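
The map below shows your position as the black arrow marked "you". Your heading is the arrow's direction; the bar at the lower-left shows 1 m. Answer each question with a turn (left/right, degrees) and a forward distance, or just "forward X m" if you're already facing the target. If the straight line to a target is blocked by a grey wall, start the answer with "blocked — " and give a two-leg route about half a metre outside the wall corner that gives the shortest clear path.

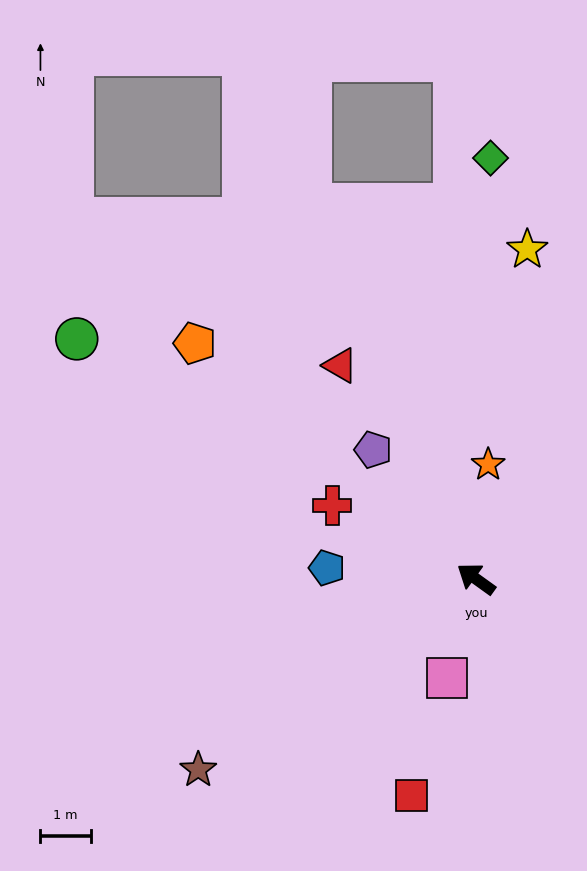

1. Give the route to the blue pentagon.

turn left 31°, forward 3.0 m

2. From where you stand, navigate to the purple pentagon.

turn right 16°, forward 3.3 m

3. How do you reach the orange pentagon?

turn right 4°, forward 7.3 m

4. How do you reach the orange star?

turn right 60°, forward 2.3 m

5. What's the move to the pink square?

turn left 109°, forward 2.0 m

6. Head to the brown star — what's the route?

turn left 70°, forward 6.7 m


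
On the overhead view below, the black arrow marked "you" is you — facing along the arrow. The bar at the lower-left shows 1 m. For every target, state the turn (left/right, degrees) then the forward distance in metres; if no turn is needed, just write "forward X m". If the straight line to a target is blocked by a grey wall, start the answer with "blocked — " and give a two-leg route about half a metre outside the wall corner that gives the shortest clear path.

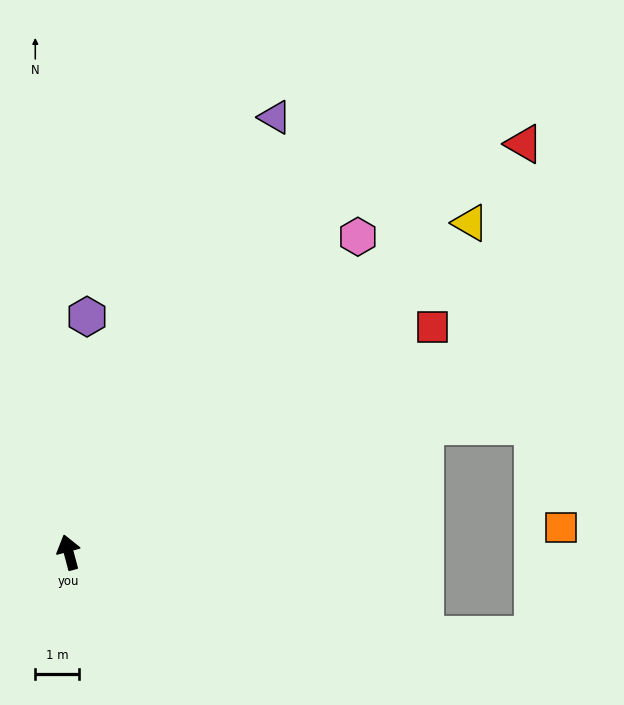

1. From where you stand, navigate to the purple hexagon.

turn right 19°, forward 5.5 m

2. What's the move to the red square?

turn right 73°, forward 9.9 m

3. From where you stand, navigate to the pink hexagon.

turn right 57°, forward 9.9 m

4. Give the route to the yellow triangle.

turn right 66°, forward 12.0 m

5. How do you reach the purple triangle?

turn right 40°, forward 11.1 m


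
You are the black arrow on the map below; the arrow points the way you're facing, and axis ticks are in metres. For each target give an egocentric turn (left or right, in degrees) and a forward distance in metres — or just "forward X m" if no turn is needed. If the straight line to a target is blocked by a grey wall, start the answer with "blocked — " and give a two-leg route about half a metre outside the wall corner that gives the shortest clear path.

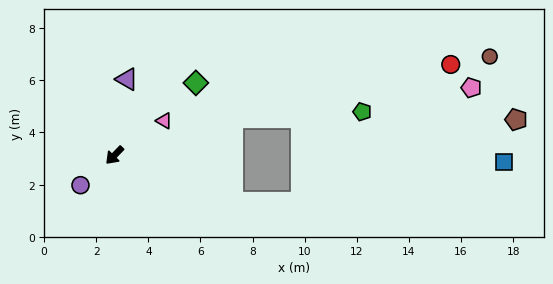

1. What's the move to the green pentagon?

blocked — turn left 152°, forward 4.8 m, then turn right 16°, forward 5.0 m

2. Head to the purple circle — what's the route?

turn right 5°, forward 1.7 m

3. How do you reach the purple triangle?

turn right 145°, forward 3.0 m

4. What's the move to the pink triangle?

turn left 169°, forward 2.3 m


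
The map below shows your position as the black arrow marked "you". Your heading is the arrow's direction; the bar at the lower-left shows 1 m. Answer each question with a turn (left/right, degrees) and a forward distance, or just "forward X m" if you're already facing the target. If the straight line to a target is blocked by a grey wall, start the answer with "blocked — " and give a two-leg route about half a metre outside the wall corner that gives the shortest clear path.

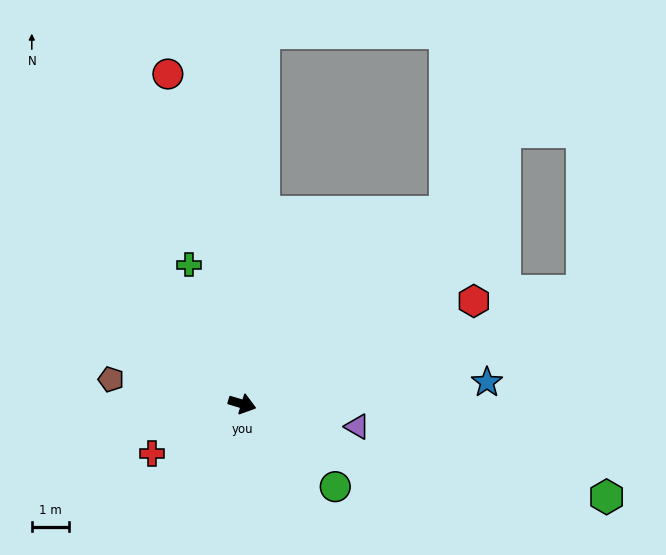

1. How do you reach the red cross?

turn right 134°, forward 2.8 m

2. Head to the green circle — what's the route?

turn right 25°, forward 3.3 m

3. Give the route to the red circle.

turn left 119°, forward 9.1 m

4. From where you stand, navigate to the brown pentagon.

turn right 174°, forward 3.6 m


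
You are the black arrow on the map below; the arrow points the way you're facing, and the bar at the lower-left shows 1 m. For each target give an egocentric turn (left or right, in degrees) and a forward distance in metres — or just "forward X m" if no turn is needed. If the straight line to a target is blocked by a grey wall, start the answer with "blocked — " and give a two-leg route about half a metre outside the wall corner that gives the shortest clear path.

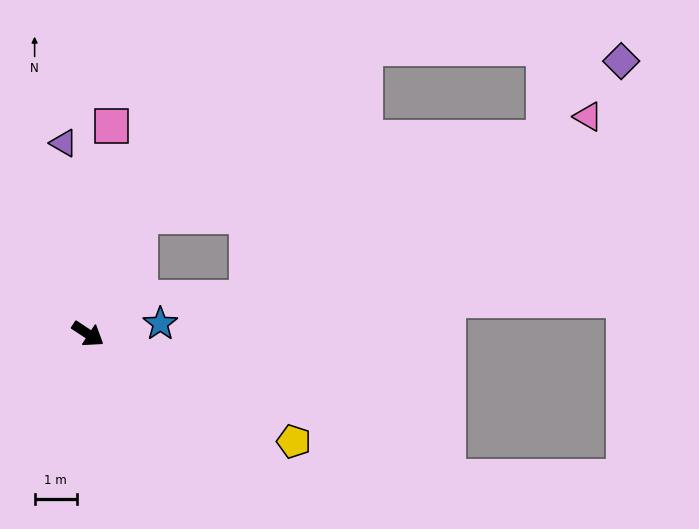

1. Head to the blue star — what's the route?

turn left 41°, forward 1.7 m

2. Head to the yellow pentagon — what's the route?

turn left 6°, forward 5.5 m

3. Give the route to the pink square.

turn left 117°, forward 5.0 m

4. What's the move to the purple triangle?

turn left 131°, forward 4.6 m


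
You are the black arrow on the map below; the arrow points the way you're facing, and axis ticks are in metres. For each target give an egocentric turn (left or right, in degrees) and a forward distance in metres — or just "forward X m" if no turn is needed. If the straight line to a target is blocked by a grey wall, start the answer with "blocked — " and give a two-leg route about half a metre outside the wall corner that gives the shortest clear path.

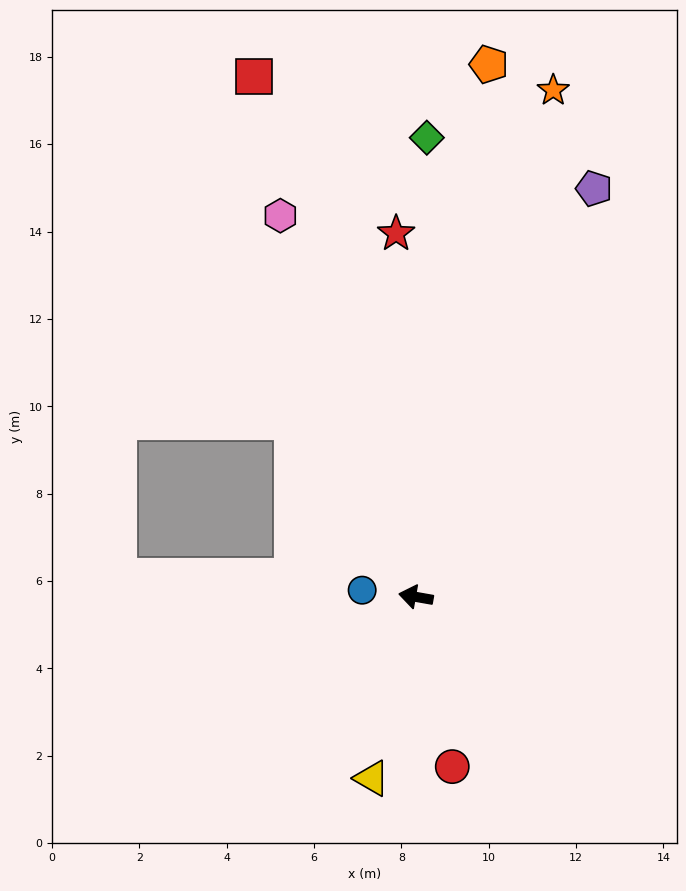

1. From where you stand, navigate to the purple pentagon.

turn right 104°, forward 10.2 m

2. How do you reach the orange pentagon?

turn right 88°, forward 12.3 m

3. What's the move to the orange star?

turn right 95°, forward 12.0 m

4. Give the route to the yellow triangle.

turn left 86°, forward 4.3 m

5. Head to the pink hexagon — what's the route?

turn right 60°, forward 9.3 m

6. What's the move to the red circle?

turn left 112°, forward 4.0 m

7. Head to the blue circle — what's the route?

turn left 3°, forward 1.2 m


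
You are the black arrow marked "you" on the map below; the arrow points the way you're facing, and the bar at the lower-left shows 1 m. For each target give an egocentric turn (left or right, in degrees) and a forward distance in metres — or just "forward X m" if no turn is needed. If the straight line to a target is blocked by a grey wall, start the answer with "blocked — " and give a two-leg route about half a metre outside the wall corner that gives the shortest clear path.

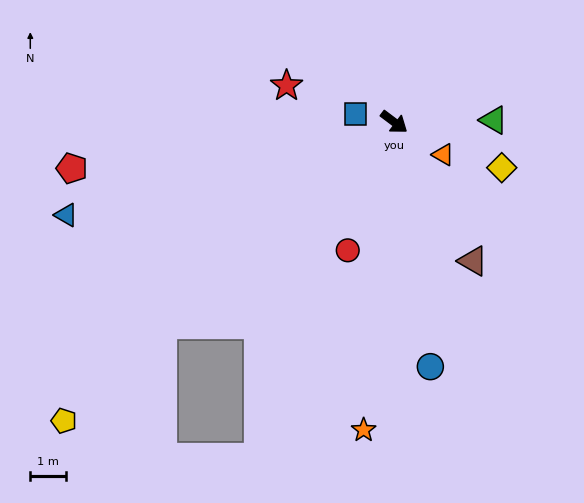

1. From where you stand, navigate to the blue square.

turn right 155°, forward 1.1 m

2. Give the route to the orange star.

turn right 59°, forward 8.7 m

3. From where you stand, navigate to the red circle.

turn right 73°, forward 3.9 m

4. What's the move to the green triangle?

turn left 38°, forward 2.8 m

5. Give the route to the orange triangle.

turn left 3°, forward 1.7 m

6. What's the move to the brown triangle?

turn right 24°, forward 4.5 m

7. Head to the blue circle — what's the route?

turn right 45°, forward 7.0 m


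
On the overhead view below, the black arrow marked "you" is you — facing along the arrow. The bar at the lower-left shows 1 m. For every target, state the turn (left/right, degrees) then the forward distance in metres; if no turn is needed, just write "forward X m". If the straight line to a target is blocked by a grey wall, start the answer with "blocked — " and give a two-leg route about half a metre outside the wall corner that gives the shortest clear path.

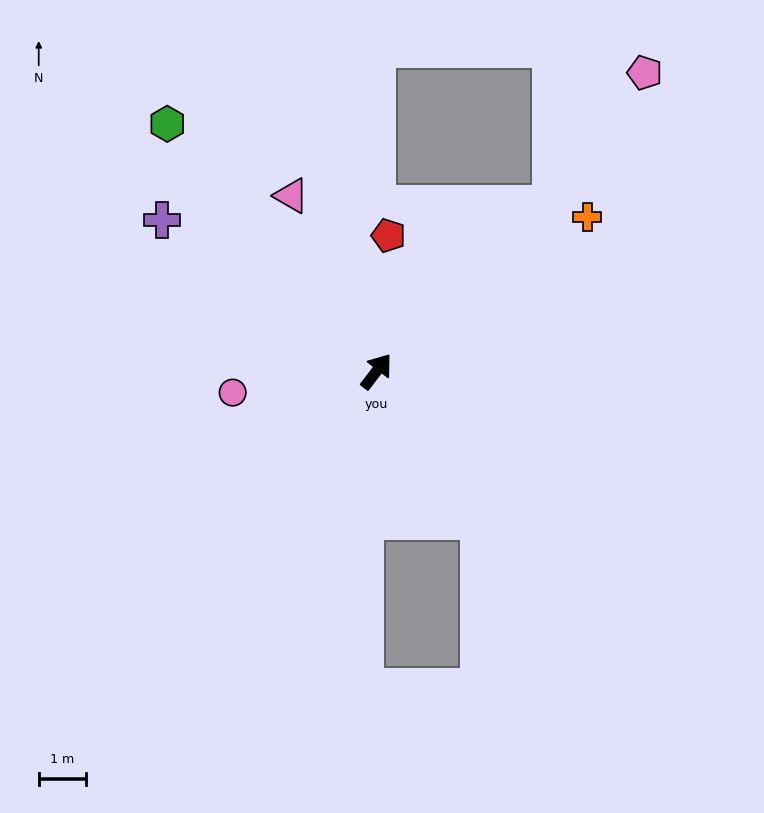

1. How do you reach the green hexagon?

turn left 78°, forward 6.8 m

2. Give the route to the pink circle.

turn left 136°, forward 3.0 m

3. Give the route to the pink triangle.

turn left 63°, forward 4.1 m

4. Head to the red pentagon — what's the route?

turn left 32°, forward 2.9 m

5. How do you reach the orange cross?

turn right 16°, forward 5.5 m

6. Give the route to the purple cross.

turn left 92°, forward 5.5 m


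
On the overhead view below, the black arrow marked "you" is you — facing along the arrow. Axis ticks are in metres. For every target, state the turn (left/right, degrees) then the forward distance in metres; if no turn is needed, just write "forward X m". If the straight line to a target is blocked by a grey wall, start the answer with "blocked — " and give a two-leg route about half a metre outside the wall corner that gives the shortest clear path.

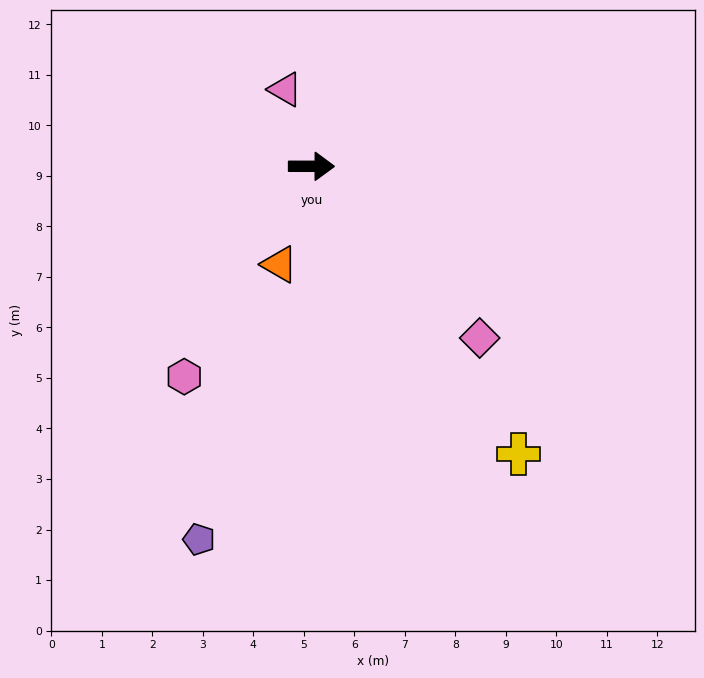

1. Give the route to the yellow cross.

turn right 54°, forward 7.0 m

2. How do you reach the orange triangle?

turn right 108°, forward 2.0 m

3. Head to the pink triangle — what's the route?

turn left 109°, forward 1.6 m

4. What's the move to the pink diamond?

turn right 45°, forward 4.8 m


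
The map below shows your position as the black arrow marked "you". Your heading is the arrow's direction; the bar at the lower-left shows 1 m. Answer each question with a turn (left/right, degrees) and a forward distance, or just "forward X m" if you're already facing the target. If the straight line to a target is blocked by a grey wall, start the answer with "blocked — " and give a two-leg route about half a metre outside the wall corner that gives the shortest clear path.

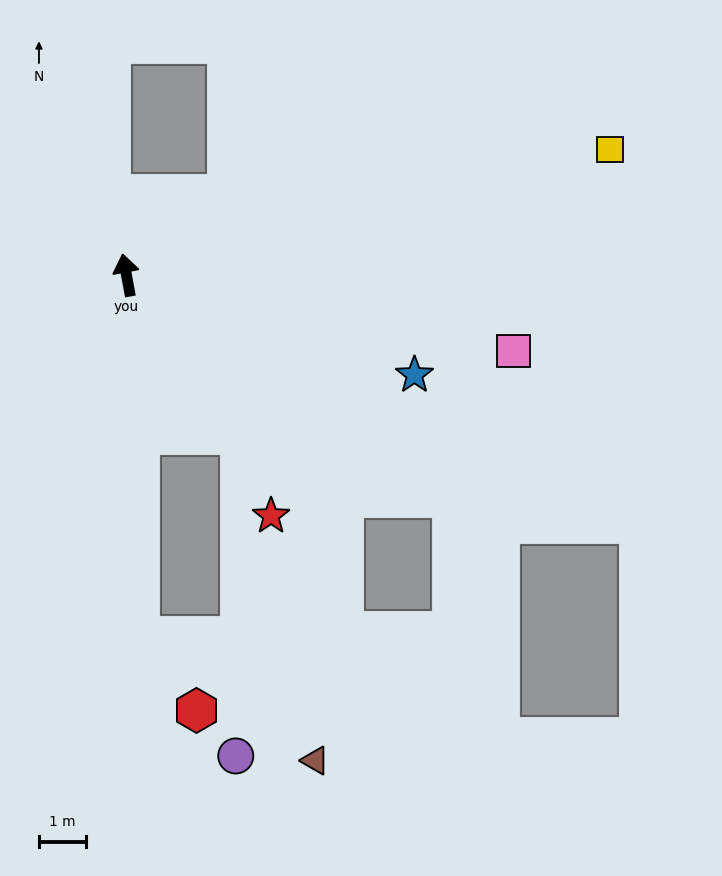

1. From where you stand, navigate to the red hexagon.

blocked — turn left 172°, forward 7.7 m, then turn left 35°, forward 2.0 m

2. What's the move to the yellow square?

turn right 86°, forward 10.7 m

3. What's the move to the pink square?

turn right 112°, forward 8.5 m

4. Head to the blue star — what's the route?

turn right 120°, forward 6.5 m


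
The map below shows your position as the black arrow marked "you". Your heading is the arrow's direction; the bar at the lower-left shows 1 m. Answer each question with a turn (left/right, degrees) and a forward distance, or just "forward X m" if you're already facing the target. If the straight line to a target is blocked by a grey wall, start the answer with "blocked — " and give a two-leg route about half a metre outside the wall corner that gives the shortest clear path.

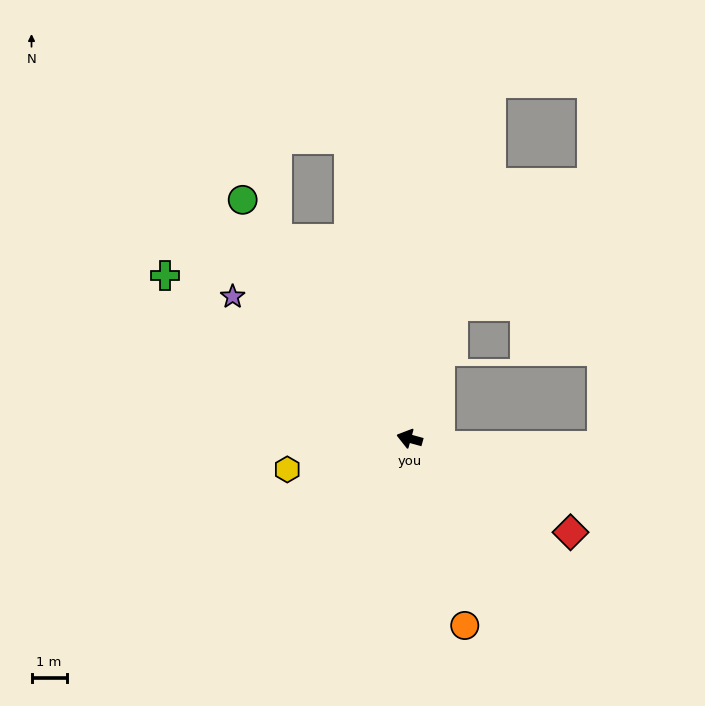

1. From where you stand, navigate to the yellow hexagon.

turn left 30°, forward 3.6 m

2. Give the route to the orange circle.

turn left 122°, forward 5.6 m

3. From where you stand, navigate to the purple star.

turn right 23°, forward 6.5 m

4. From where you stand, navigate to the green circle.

turn right 40°, forward 8.3 m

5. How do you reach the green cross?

turn right 18°, forward 8.4 m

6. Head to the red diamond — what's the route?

turn left 165°, forward 5.3 m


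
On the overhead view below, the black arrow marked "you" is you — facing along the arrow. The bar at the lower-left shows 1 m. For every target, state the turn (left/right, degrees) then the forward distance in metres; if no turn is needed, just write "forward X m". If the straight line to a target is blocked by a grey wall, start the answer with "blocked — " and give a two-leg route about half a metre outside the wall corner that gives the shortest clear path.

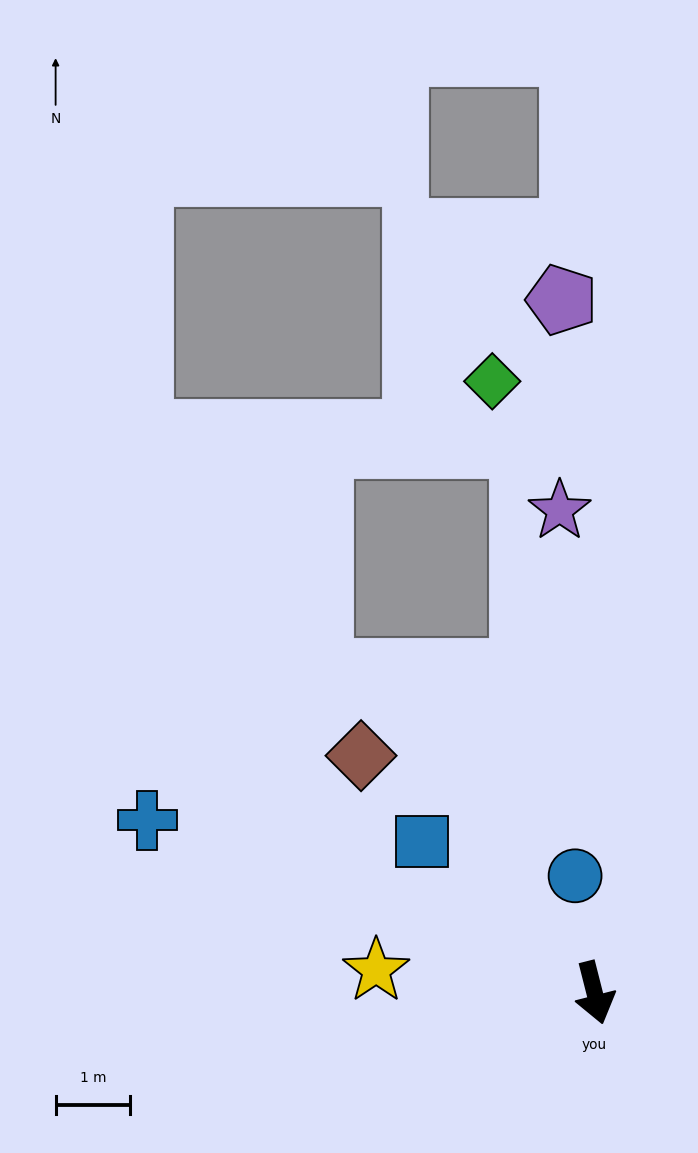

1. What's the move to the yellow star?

turn right 110°, forward 3.0 m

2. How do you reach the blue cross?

turn right 125°, forward 6.4 m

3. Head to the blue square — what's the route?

turn right 145°, forward 3.1 m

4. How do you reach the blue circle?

turn left 175°, forward 1.6 m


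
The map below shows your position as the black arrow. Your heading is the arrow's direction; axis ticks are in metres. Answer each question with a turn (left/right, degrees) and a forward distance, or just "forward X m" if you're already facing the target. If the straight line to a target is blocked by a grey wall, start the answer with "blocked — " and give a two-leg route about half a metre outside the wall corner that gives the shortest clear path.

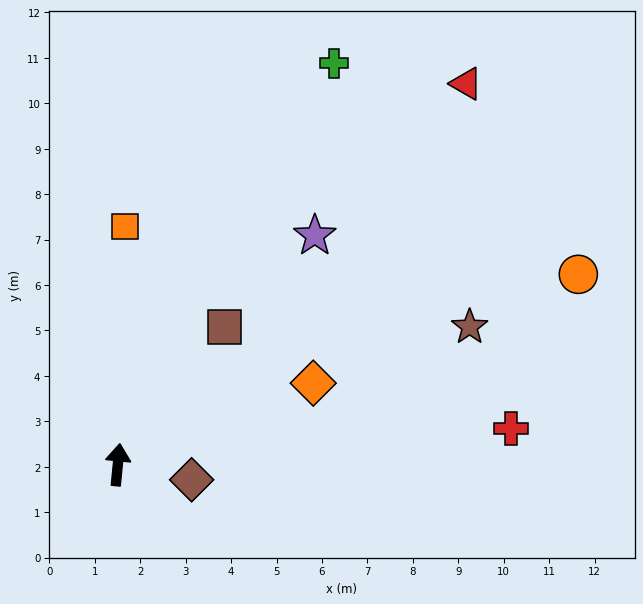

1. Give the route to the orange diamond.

turn right 62°, forward 4.7 m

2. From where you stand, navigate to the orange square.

turn left 4°, forward 5.2 m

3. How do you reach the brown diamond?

turn right 96°, forward 1.7 m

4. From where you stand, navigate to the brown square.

turn right 32°, forward 3.8 m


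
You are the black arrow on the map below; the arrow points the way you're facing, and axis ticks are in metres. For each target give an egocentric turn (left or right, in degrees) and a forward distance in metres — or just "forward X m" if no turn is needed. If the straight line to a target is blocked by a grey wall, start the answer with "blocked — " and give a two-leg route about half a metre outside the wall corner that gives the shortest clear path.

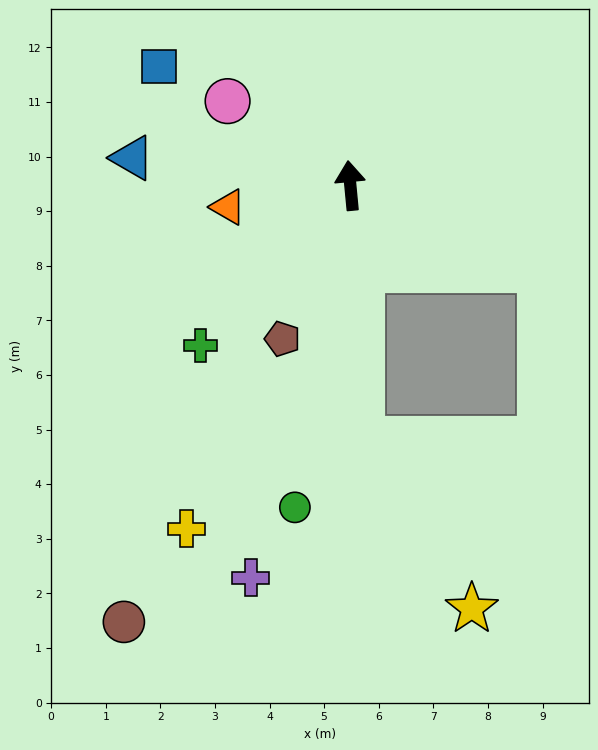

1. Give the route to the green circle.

turn left 165°, forward 6.0 m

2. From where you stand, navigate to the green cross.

turn left 132°, forward 4.0 m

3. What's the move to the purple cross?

turn left 160°, forward 7.4 m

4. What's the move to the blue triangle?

turn left 77°, forward 4.0 m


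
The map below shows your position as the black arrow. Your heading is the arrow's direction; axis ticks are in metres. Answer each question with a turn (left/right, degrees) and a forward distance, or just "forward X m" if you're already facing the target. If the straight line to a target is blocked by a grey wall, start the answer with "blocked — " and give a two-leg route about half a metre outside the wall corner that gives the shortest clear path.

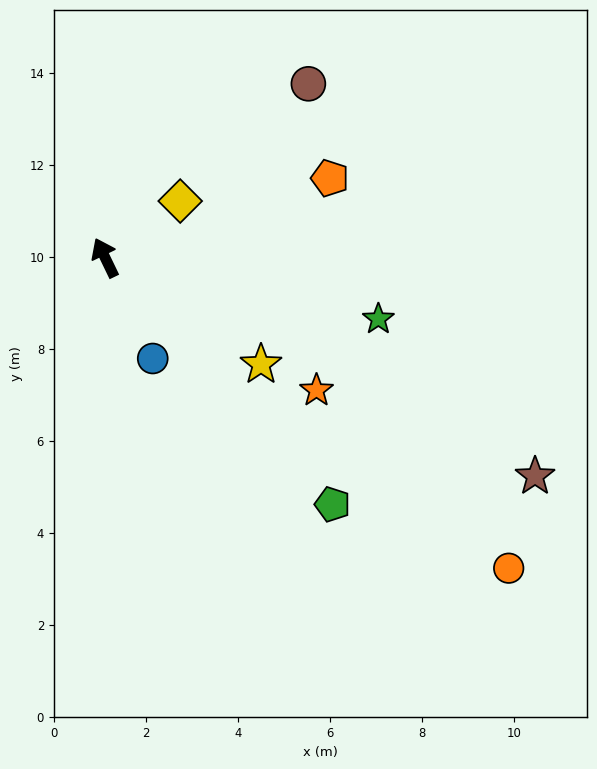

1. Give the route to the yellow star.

turn right 150°, forward 4.1 m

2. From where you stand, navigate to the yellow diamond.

turn right 79°, forward 2.0 m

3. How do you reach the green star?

turn right 128°, forward 6.1 m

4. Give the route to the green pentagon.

turn right 163°, forward 7.3 m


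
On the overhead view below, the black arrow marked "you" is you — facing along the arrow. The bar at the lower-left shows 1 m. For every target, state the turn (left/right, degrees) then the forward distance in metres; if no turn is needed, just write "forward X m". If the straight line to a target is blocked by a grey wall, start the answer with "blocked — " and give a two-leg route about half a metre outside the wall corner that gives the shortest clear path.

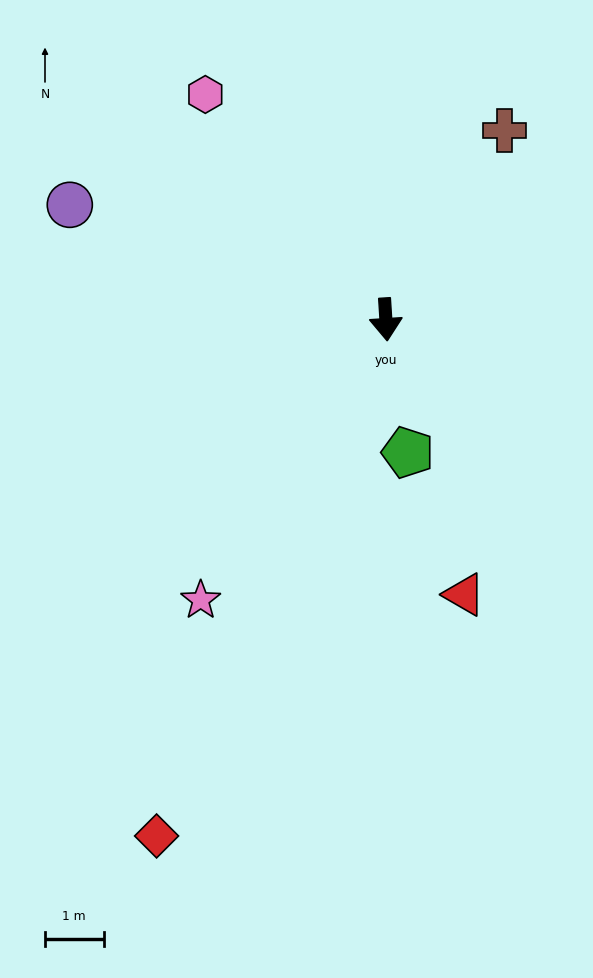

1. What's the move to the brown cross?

turn left 144°, forward 3.8 m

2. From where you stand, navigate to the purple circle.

turn right 114°, forward 5.7 m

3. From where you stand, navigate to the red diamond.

turn right 28°, forward 9.6 m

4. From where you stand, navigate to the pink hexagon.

turn right 145°, forward 4.9 m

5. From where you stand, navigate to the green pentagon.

turn left 6°, forward 2.3 m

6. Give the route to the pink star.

turn right 37°, forward 5.7 m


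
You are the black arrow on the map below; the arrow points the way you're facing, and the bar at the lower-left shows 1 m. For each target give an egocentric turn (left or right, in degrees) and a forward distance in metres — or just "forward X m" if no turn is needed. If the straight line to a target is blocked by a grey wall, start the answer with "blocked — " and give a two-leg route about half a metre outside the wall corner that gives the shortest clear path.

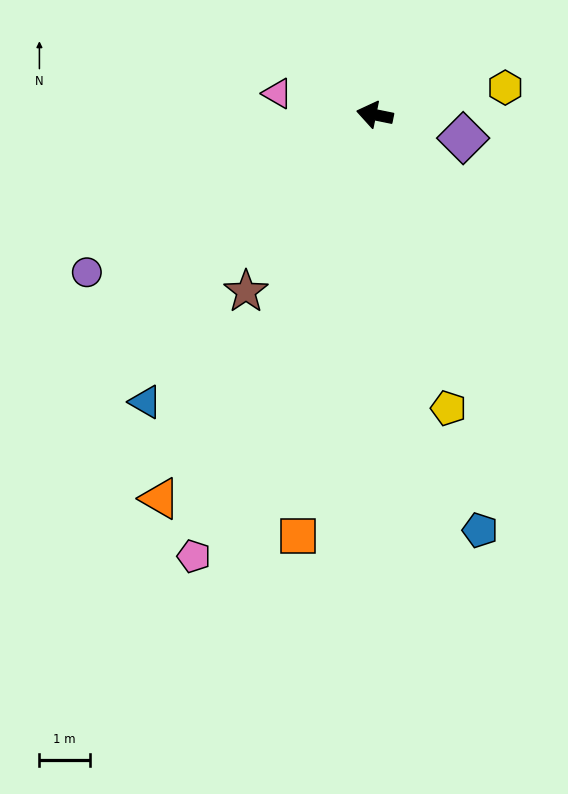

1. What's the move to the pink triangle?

forward 2.0 m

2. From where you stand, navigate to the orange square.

turn left 91°, forward 8.5 m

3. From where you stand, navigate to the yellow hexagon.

turn right 157°, forward 2.7 m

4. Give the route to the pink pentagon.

turn left 79°, forward 9.5 m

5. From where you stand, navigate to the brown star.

turn left 65°, forward 4.4 m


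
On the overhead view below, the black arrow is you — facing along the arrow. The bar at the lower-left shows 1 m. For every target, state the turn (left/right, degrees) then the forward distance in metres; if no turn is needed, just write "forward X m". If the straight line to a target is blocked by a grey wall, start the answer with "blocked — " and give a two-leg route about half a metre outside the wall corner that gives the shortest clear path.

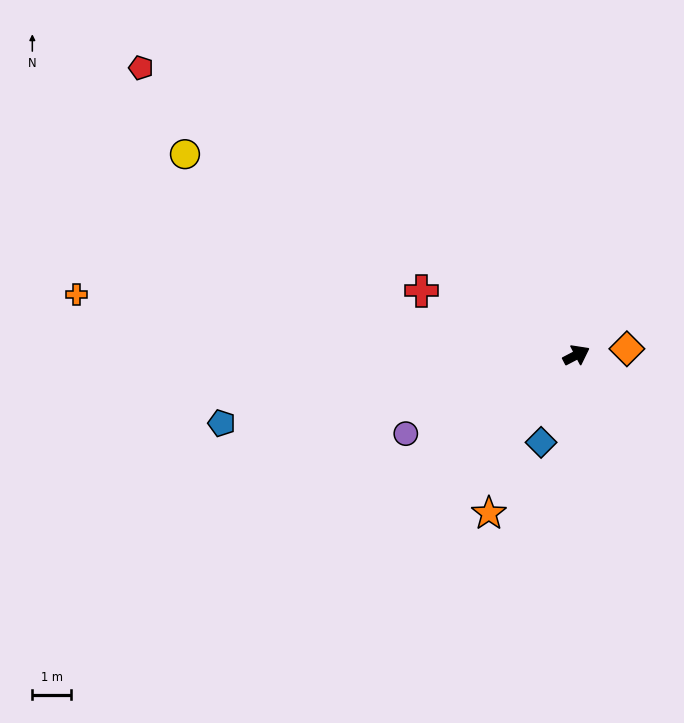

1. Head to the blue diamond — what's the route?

turn right 140°, forward 2.4 m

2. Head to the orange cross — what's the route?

turn left 145°, forward 13.1 m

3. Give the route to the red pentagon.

turn left 119°, forward 13.5 m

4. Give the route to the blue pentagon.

turn left 163°, forward 9.4 m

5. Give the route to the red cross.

turn left 130°, forward 4.4 m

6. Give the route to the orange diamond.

turn right 21°, forward 1.3 m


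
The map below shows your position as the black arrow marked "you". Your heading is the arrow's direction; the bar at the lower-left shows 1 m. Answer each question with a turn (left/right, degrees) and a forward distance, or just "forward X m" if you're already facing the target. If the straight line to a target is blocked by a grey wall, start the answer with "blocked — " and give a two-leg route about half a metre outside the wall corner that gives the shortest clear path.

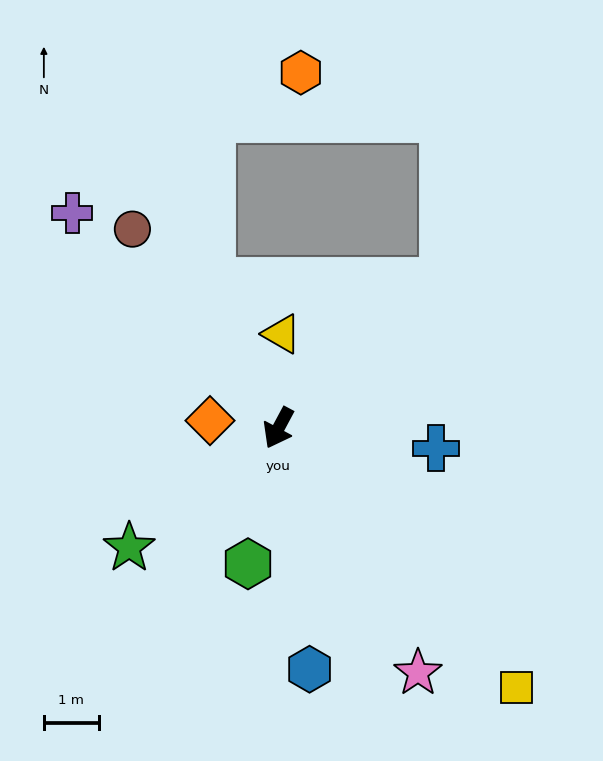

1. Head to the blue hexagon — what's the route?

turn left 35°, forward 4.4 m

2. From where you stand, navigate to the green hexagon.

turn left 15°, forward 2.5 m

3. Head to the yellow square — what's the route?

turn left 71°, forward 6.4 m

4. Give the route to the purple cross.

turn right 108°, forward 5.4 m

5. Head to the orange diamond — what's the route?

turn right 68°, forward 1.2 m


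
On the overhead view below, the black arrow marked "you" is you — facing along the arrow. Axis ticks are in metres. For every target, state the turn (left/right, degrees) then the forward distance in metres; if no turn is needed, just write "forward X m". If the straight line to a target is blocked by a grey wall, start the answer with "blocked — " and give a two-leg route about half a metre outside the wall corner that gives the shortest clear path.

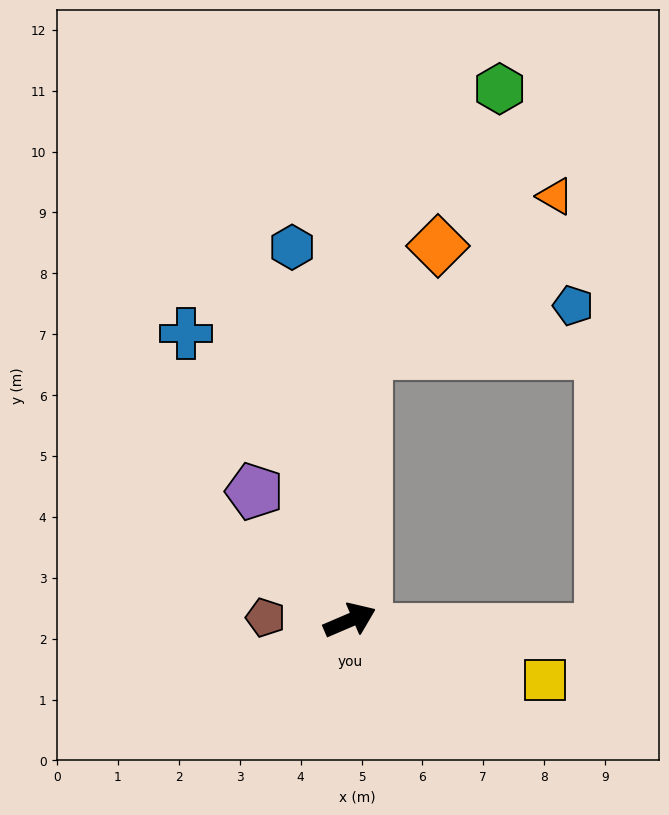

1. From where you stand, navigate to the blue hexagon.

turn left 76°, forward 6.2 m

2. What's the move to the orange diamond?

blocked — turn left 63°, forward 4.4 m, then turn right 30°, forward 2.1 m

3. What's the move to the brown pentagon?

turn left 155°, forward 1.4 m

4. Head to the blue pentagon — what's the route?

blocked — turn left 63°, forward 4.4 m, then turn right 73°, forward 3.5 m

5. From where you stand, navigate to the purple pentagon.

turn left 103°, forward 2.6 m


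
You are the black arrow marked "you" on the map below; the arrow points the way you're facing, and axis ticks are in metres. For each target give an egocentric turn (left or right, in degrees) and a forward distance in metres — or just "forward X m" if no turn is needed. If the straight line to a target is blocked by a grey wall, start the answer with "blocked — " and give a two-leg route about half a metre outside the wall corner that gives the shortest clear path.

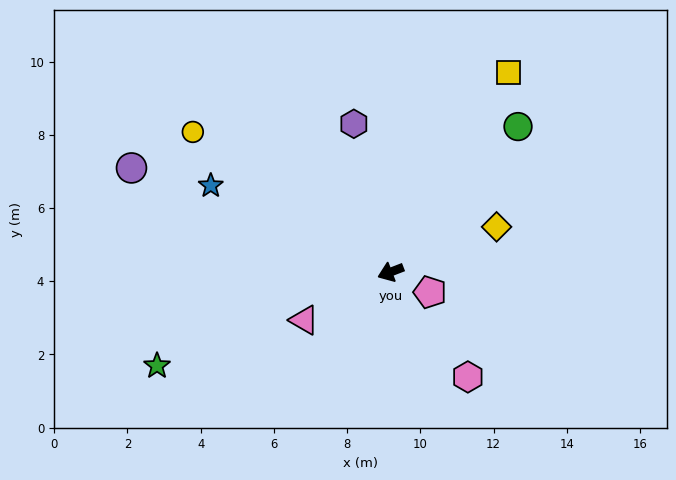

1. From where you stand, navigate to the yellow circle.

turn right 56°, forward 6.6 m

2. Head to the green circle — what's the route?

turn right 152°, forward 5.3 m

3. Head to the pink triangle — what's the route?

turn left 8°, forward 2.7 m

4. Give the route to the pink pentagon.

turn left 132°, forward 1.2 m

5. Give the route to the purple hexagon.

turn right 97°, forward 4.2 m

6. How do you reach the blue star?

turn right 47°, forward 5.5 m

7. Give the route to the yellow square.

turn right 142°, forward 6.3 m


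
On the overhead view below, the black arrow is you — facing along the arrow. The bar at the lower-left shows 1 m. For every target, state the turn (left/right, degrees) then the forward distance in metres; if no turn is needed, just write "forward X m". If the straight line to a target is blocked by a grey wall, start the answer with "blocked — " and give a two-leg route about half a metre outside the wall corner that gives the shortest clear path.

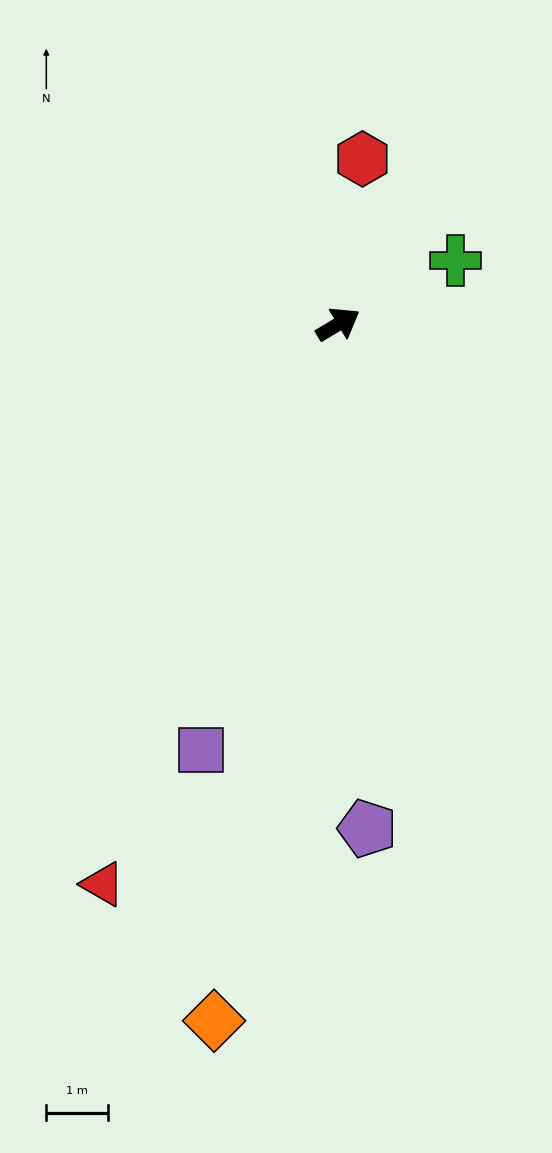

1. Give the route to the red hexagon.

turn left 51°, forward 2.7 m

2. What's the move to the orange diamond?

turn right 131°, forward 11.4 m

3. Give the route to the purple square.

turn right 139°, forward 7.2 m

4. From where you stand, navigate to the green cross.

turn right 3°, forward 2.2 m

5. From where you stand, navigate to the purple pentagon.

turn right 118°, forward 8.2 m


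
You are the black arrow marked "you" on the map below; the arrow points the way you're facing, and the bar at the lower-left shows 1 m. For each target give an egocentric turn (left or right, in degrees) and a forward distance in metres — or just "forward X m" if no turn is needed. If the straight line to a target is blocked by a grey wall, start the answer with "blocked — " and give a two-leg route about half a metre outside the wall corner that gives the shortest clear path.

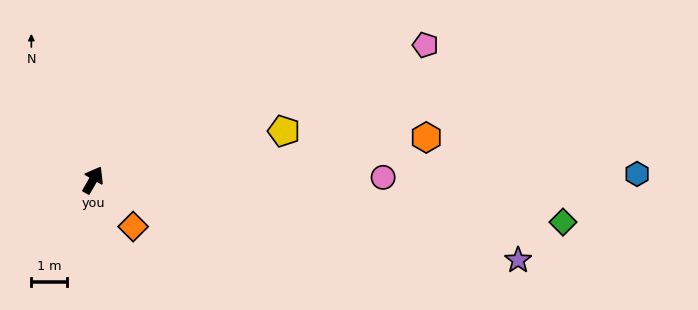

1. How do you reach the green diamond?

turn right 65°, forward 13.4 m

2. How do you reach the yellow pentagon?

turn right 46°, forward 5.6 m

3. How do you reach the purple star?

turn right 71°, forward 12.2 m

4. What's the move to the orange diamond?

turn right 109°, forward 1.7 m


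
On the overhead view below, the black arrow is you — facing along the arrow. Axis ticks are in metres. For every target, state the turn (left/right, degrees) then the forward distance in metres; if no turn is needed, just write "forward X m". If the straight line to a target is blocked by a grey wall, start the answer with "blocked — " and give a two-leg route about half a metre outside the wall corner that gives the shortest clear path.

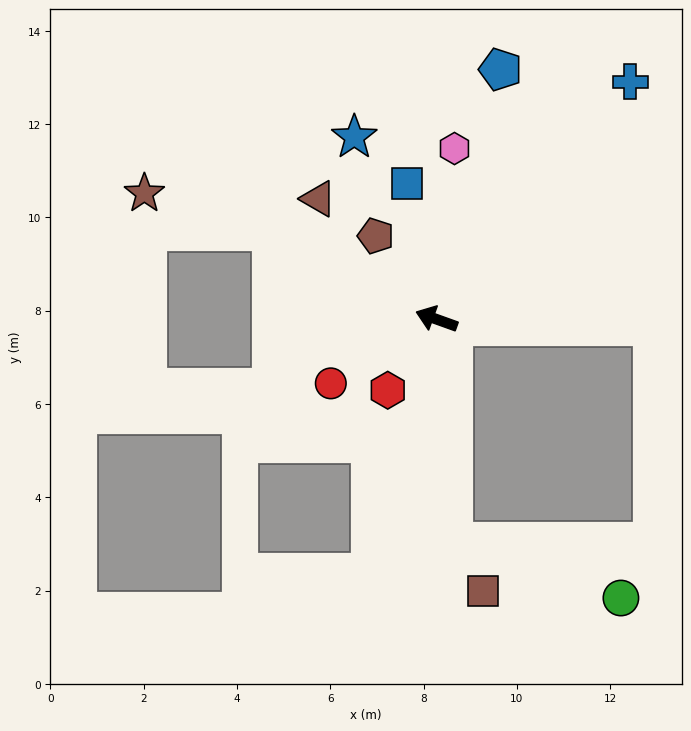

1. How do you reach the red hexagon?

turn left 75°, forward 1.8 m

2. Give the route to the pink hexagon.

turn right 76°, forward 3.7 m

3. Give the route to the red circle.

turn left 51°, forward 2.7 m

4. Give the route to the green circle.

blocked — turn left 114°, forward 4.8 m, then turn left 67°, forward 3.8 m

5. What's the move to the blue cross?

turn right 109°, forward 6.6 m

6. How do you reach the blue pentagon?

turn right 85°, forward 5.5 m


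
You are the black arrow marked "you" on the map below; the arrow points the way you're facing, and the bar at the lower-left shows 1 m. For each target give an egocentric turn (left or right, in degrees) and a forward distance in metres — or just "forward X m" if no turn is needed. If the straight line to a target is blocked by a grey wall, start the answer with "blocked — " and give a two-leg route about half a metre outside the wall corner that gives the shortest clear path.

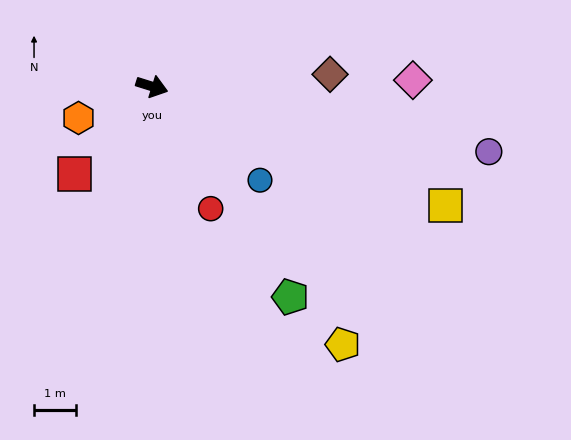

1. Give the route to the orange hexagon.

turn right 139°, forward 1.9 m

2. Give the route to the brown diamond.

turn left 21°, forward 4.3 m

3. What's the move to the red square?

turn right 114°, forward 2.8 m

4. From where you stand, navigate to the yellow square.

turn right 5°, forward 7.6 m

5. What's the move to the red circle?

turn right 47°, forward 3.3 m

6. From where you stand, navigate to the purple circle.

turn left 6°, forward 8.3 m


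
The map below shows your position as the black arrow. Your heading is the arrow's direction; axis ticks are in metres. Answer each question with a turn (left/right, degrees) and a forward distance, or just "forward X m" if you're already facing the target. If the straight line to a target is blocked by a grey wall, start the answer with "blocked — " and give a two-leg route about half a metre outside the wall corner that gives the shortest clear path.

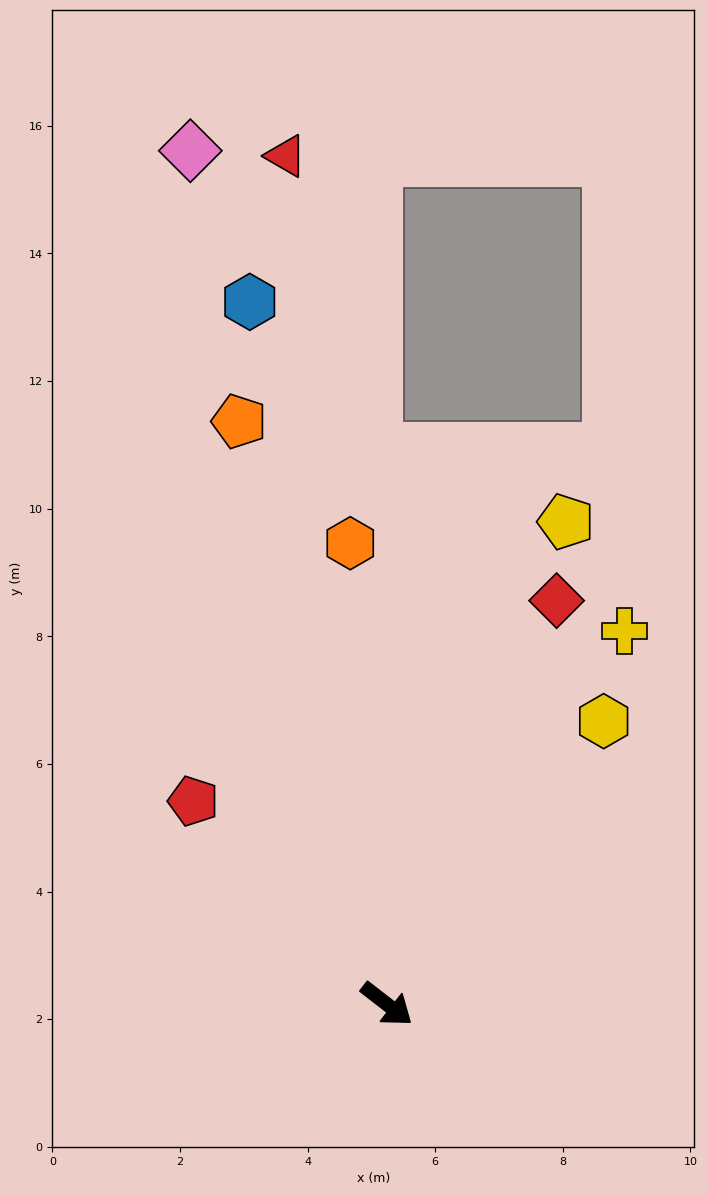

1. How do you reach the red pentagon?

turn left 171°, forward 4.4 m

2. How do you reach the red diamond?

turn left 105°, forward 6.9 m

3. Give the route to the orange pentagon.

turn left 142°, forward 9.4 m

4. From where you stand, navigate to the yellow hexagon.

turn left 90°, forward 5.6 m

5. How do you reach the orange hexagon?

turn left 132°, forward 7.2 m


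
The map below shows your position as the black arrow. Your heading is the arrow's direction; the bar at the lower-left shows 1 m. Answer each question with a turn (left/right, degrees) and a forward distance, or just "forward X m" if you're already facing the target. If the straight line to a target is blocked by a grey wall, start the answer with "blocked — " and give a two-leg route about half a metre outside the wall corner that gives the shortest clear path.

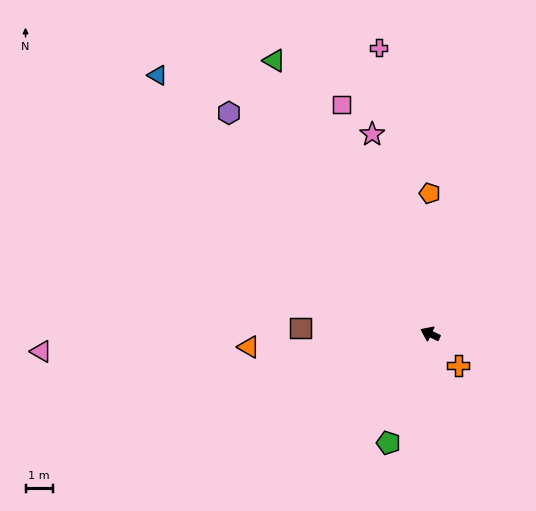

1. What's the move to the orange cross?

turn left 157°, forward 1.5 m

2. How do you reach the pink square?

turn right 44°, forward 8.9 m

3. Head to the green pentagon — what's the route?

turn left 94°, forward 4.2 m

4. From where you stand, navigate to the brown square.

turn left 23°, forward 4.7 m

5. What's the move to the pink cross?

turn right 55°, forward 10.5 m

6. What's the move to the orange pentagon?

turn right 65°, forward 5.1 m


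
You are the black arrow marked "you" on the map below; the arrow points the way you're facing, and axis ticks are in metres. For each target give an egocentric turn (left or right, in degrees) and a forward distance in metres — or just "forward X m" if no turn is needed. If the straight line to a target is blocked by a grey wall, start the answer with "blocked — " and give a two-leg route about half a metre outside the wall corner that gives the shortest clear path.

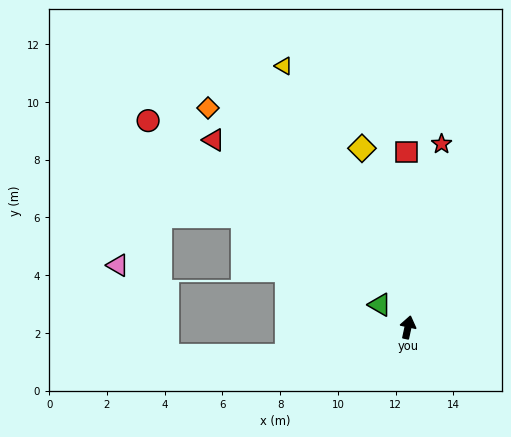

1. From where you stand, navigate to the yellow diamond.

turn left 27°, forward 6.4 m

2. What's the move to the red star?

forward 6.5 m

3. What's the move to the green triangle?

turn left 64°, forward 1.3 m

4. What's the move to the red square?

turn left 13°, forward 6.1 m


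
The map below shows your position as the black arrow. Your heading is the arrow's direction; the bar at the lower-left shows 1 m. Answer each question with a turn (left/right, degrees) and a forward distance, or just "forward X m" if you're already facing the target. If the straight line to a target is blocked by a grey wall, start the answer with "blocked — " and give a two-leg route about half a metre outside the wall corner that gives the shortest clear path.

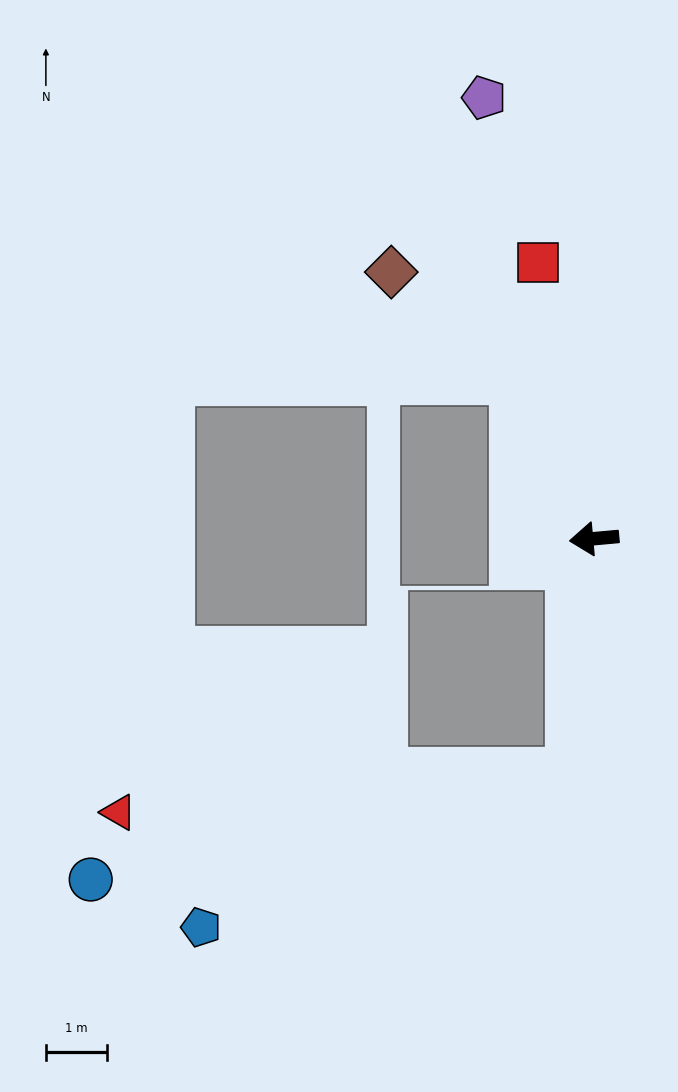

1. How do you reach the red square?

turn right 84°, forward 4.6 m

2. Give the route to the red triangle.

blocked — turn left 79°, forward 3.9 m, then turn right 79°, forward 7.5 m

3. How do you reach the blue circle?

blocked — turn left 79°, forward 3.9 m, then turn right 72°, forward 8.1 m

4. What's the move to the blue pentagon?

blocked — turn left 79°, forward 3.9 m, then turn right 62°, forward 6.6 m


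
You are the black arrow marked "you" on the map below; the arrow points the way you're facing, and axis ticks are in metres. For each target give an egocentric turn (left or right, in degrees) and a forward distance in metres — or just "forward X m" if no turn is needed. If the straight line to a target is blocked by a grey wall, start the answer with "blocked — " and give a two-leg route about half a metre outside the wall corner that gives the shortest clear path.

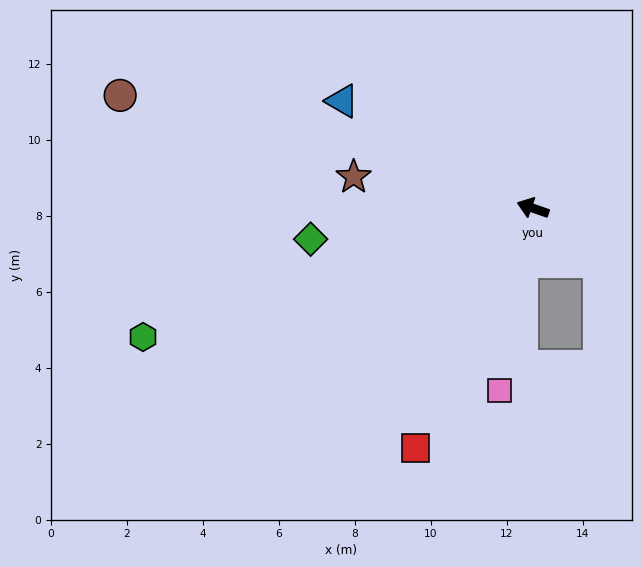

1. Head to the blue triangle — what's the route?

turn right 10°, forward 5.8 m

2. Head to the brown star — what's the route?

turn left 9°, forward 4.8 m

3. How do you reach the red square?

turn left 83°, forward 7.0 m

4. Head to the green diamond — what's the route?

turn left 27°, forward 5.9 m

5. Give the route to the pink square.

turn left 99°, forward 4.9 m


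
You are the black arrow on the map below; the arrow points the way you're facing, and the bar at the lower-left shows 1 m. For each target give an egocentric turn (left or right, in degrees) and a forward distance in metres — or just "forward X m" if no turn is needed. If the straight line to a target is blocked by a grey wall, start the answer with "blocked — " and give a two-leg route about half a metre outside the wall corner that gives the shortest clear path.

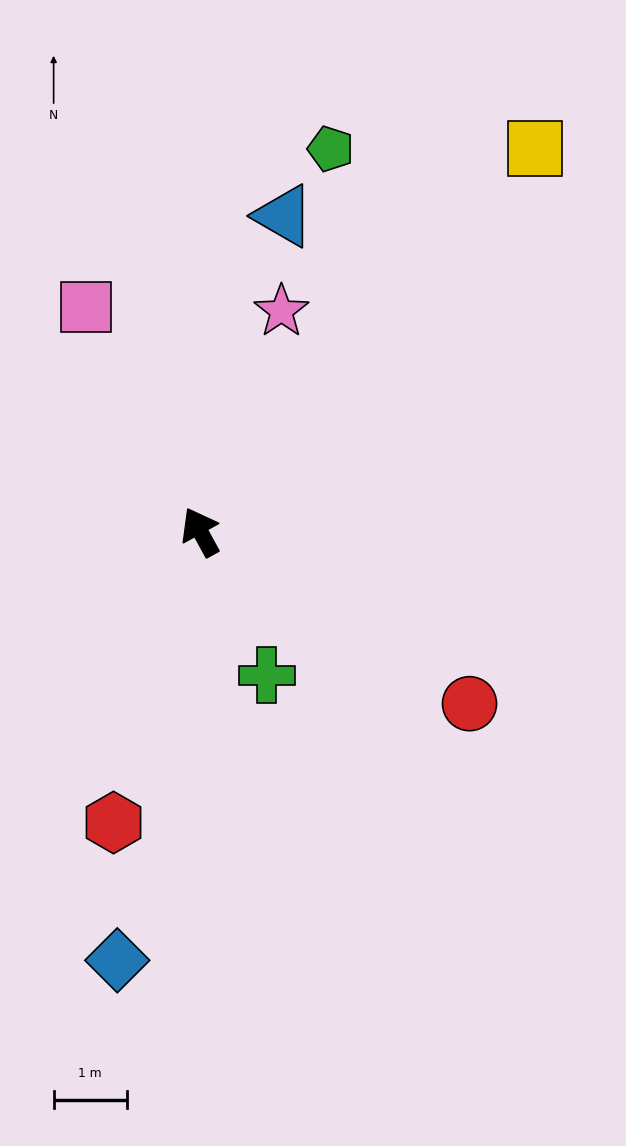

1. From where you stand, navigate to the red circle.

turn right 151°, forward 4.4 m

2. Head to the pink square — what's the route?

forward 3.5 m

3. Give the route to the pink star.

turn right 49°, forward 3.2 m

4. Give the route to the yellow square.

turn right 70°, forward 7.0 m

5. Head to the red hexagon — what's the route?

turn left 135°, forward 4.2 m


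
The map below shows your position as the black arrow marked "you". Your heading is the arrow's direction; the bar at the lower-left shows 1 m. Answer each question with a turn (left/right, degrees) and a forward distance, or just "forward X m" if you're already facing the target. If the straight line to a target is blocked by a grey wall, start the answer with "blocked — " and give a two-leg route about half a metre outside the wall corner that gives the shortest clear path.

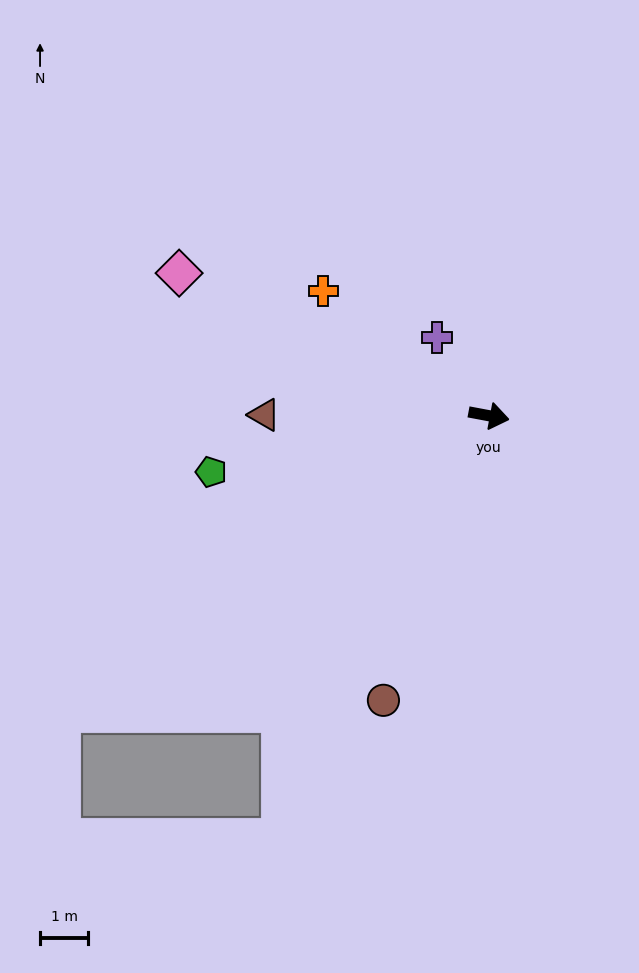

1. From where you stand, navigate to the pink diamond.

turn left 166°, forward 7.1 m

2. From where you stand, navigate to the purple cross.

turn left 134°, forward 1.9 m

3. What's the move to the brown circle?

turn right 100°, forward 6.3 m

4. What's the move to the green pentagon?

turn right 158°, forward 5.9 m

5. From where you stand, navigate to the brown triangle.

turn right 170°, forward 4.7 m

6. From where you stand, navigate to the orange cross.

turn left 154°, forward 4.3 m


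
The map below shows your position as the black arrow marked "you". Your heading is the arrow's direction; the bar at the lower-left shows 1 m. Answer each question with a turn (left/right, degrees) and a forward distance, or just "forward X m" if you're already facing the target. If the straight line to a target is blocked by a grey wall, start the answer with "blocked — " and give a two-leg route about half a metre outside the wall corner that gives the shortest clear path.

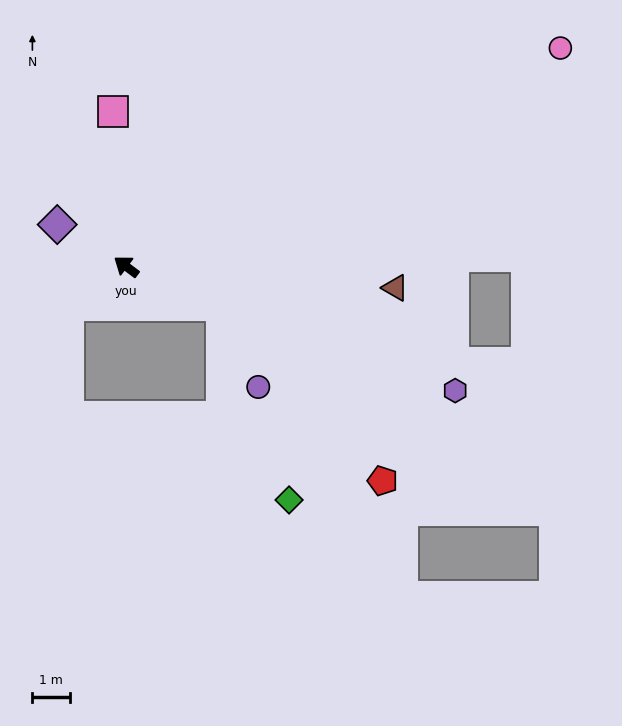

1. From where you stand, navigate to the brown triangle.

turn right 148°, forward 7.2 m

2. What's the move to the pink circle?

turn right 116°, forward 13.0 m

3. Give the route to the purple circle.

blocked — turn right 165°, forward 2.7 m, then turn right 44°, forward 2.4 m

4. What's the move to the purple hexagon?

turn right 164°, forward 9.4 m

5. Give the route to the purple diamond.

turn left 6°, forward 2.2 m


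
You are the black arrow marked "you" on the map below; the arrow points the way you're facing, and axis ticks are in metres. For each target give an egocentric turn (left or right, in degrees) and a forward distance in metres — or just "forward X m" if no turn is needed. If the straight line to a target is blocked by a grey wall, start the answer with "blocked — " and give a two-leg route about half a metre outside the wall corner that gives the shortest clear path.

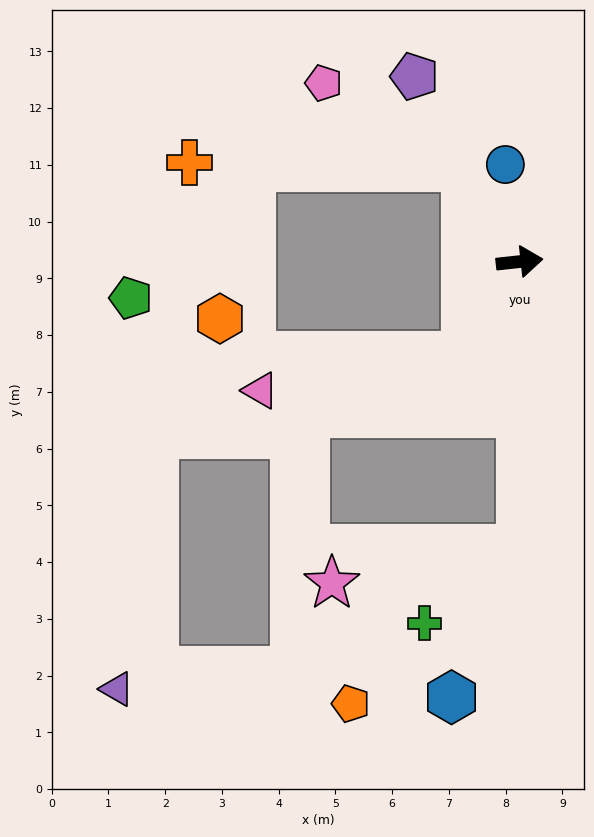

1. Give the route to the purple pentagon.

turn left 113°, forward 3.8 m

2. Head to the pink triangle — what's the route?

blocked — turn right 126°, forward 1.9 m, then turn right 51°, forward 3.7 m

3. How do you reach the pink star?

blocked — turn right 96°, forward 5.1 m, then turn right 80°, forward 3.4 m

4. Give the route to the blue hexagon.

blocked — turn right 96°, forward 5.1 m, then turn right 25°, forward 2.9 m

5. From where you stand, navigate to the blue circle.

turn left 92°, forward 1.7 m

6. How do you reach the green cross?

blocked — turn right 96°, forward 5.1 m, then turn right 52°, forward 2.1 m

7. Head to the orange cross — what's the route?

blocked — turn left 114°, forward 1.9 m, then turn left 59°, forward 4.9 m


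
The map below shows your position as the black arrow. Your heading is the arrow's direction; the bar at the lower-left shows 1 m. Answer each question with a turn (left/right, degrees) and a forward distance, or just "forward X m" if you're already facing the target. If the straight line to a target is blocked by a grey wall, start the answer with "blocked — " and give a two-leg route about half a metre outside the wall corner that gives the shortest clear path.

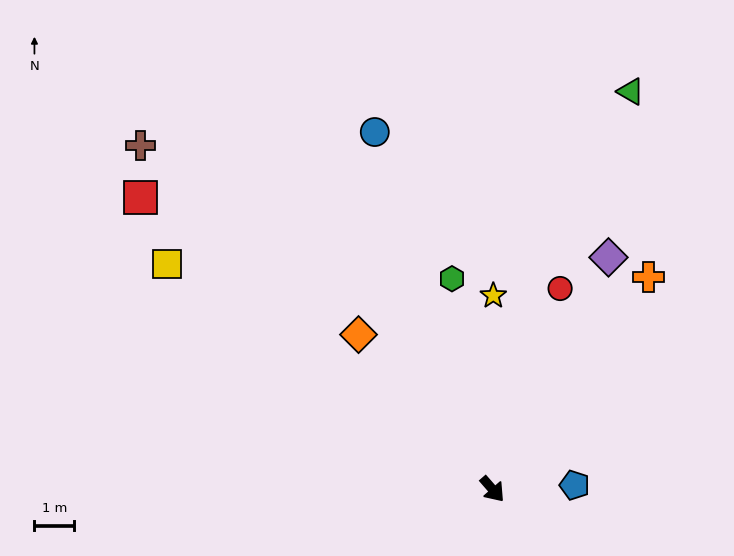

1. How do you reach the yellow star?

turn left 139°, forward 4.9 m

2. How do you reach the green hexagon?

turn left 150°, forward 5.4 m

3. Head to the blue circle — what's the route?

turn left 157°, forward 9.4 m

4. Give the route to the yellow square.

turn right 166°, forward 9.9 m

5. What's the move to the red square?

turn right 171°, forward 11.5 m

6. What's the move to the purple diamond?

turn left 112°, forward 6.5 m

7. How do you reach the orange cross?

turn left 103°, forward 6.6 m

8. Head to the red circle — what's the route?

turn left 120°, forward 5.3 m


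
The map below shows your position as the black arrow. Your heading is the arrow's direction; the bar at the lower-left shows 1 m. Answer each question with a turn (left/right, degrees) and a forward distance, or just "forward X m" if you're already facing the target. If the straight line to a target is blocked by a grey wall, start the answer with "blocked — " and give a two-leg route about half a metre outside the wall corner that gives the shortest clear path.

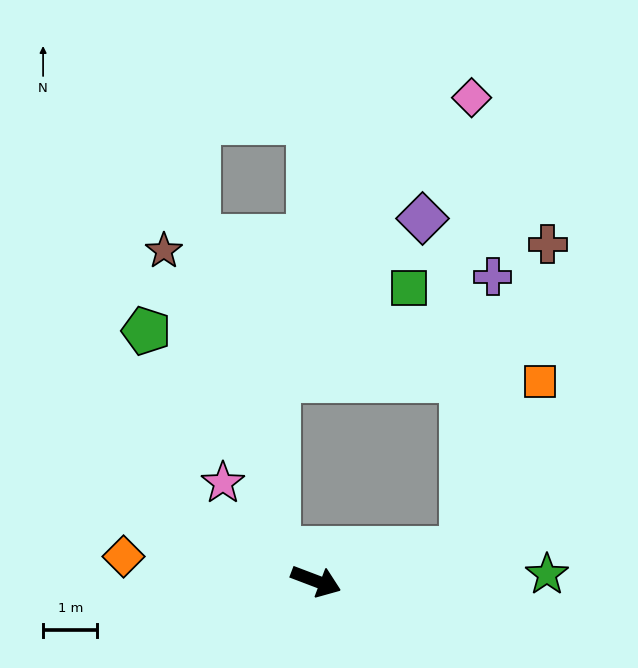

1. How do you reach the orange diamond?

turn right 166°, forward 3.6 m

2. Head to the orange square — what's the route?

blocked — turn left 33°, forward 2.8 m, then turn left 53°, forward 3.4 m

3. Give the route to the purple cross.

blocked — turn left 33°, forward 2.8 m, then turn left 72°, forward 5.1 m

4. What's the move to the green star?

turn left 22°, forward 4.3 m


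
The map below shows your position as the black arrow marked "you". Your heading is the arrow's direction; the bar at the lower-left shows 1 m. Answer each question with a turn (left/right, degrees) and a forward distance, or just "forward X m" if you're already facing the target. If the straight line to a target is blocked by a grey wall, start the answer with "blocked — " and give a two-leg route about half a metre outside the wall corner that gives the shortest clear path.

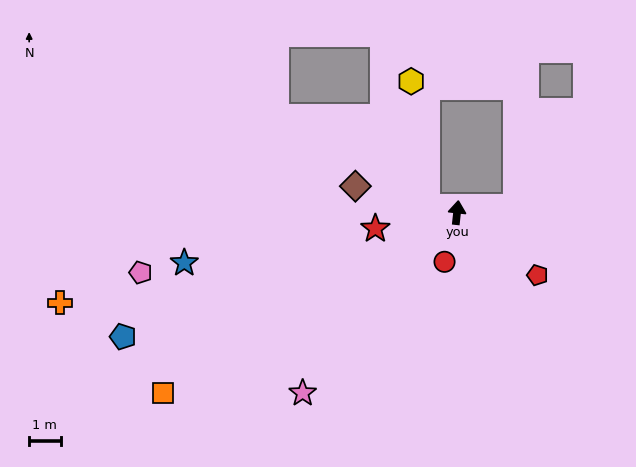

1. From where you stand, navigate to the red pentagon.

turn right 122°, forward 3.2 m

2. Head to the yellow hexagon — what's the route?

blocked — turn left 87°, forward 1.0 m, then turn right 74°, forward 4.1 m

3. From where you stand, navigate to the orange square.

turn left 128°, forward 11.0 m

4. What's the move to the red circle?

turn left 172°, forward 1.6 m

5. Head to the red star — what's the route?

turn left 107°, forward 2.7 m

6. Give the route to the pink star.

turn left 146°, forward 7.6 m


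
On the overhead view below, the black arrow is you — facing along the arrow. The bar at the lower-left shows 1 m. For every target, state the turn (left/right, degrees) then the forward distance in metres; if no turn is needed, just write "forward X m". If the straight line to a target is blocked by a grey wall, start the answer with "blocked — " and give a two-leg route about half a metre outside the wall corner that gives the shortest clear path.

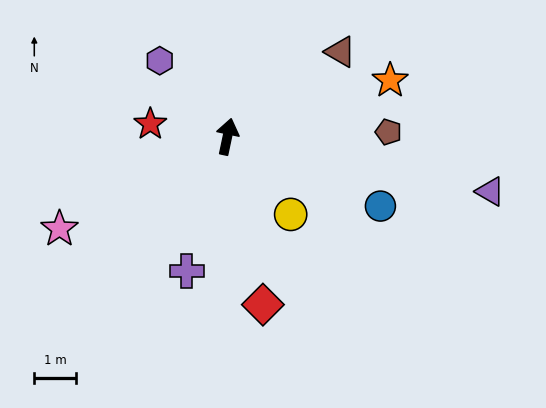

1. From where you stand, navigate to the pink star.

turn left 131°, forward 4.6 m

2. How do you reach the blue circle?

turn right 102°, forward 4.1 m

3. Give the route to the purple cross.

turn left 175°, forward 3.4 m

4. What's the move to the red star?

turn left 93°, forward 1.9 m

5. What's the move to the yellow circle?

turn right 129°, forward 2.4 m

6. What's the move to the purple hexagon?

turn left 54°, forward 2.5 m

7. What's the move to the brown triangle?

turn right 41°, forward 3.4 m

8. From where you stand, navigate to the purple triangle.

turn right 90°, forward 6.5 m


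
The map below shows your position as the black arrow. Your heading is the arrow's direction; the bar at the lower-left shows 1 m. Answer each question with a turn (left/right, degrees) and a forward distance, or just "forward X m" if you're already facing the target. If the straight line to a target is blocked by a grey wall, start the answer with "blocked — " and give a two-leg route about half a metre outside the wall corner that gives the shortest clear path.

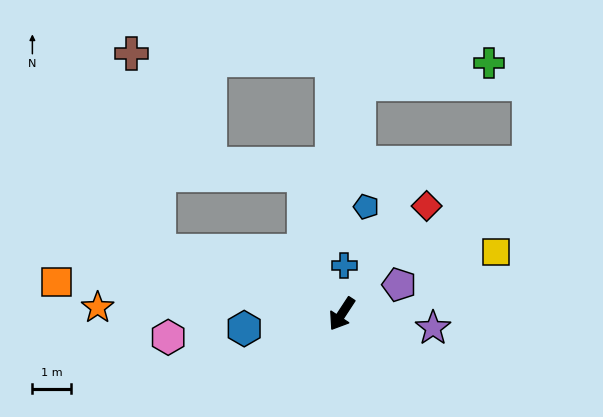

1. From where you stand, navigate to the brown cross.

blocked — turn right 76°, forward 5.0 m, then turn right 63°, forward 5.1 m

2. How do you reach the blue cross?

turn right 150°, forward 1.3 m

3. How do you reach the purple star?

turn left 114°, forward 2.4 m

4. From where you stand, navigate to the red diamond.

turn left 175°, forward 3.5 m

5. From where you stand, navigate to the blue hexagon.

turn right 48°, forward 2.5 m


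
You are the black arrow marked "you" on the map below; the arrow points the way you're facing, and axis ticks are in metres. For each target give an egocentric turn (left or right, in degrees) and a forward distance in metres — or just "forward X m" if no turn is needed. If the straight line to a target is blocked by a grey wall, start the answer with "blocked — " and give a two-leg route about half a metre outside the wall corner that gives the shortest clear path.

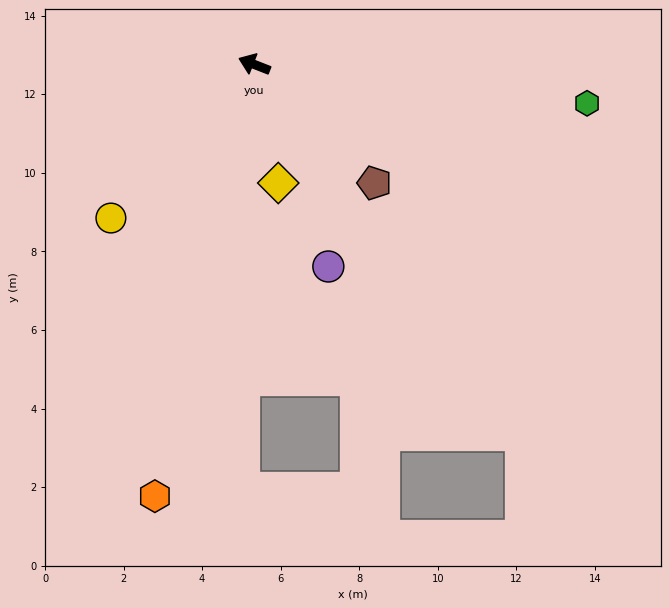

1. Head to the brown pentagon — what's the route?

turn left 157°, forward 4.3 m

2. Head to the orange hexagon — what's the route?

turn left 98°, forward 11.3 m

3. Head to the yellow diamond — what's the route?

turn left 123°, forward 3.1 m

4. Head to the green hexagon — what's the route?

turn right 165°, forward 8.5 m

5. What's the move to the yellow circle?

turn left 68°, forward 5.4 m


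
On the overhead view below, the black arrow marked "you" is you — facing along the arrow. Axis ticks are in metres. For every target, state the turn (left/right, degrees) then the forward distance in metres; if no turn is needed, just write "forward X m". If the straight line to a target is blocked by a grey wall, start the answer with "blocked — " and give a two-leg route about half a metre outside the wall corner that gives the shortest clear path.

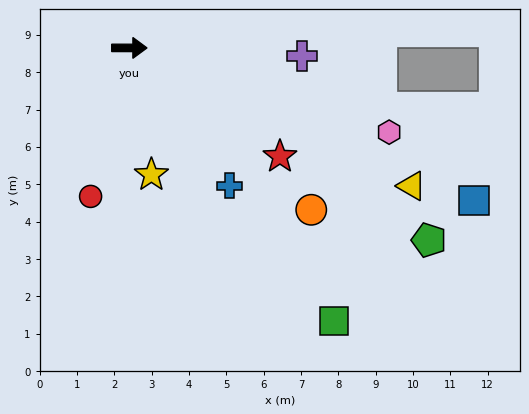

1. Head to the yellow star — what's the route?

turn right 80°, forward 3.4 m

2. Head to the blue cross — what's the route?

turn right 54°, forward 4.6 m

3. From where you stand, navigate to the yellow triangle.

turn right 26°, forward 8.4 m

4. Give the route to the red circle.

turn right 105°, forward 4.1 m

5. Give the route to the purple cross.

turn right 3°, forward 4.6 m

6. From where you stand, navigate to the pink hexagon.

turn right 18°, forward 7.3 m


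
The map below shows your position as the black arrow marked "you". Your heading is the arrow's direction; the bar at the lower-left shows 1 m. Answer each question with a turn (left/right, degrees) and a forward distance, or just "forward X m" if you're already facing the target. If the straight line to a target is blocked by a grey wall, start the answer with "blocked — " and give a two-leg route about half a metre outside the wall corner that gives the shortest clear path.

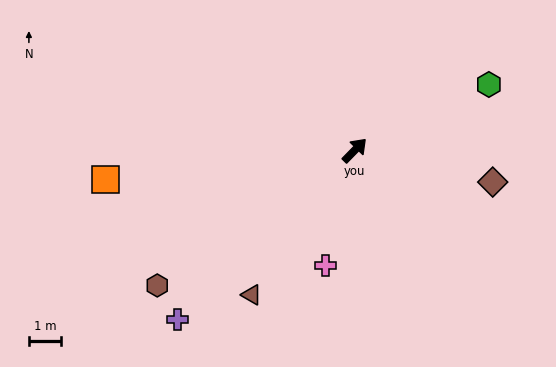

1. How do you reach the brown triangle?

turn right 171°, forward 5.4 m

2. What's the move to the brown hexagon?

turn left 169°, forward 7.3 m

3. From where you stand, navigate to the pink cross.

turn right 150°, forward 3.6 m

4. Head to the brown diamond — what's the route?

turn right 59°, forward 4.3 m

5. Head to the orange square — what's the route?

turn left 141°, forward 7.7 m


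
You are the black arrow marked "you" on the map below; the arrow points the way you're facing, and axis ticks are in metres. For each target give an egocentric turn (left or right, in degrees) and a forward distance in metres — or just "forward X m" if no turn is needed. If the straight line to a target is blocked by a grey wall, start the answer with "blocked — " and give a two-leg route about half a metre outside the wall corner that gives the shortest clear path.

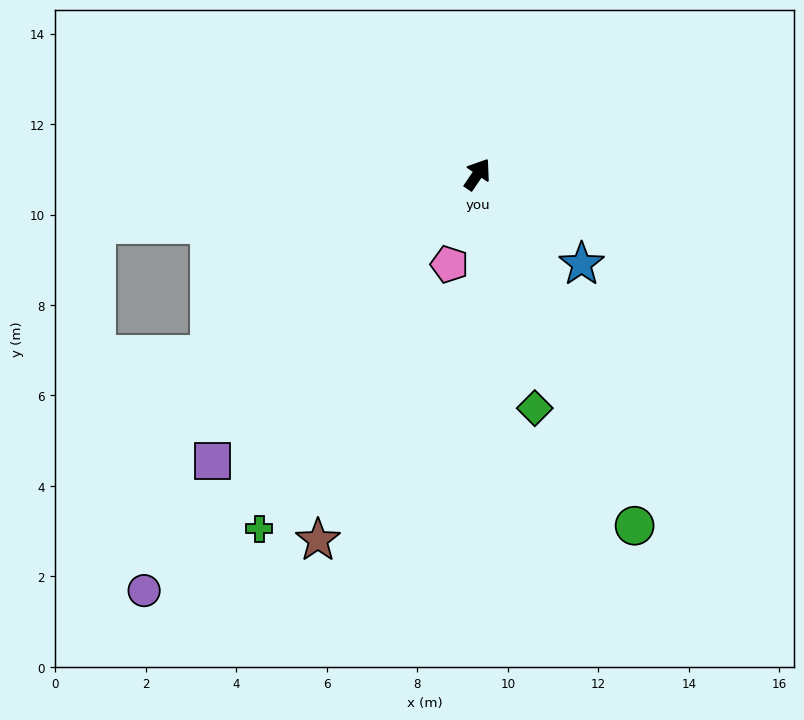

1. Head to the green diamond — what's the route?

turn right 132°, forward 5.3 m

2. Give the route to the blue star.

turn right 97°, forward 3.0 m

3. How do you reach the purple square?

turn left 171°, forward 8.6 m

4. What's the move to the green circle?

turn right 122°, forward 8.5 m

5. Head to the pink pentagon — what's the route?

turn right 163°, forward 2.1 m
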